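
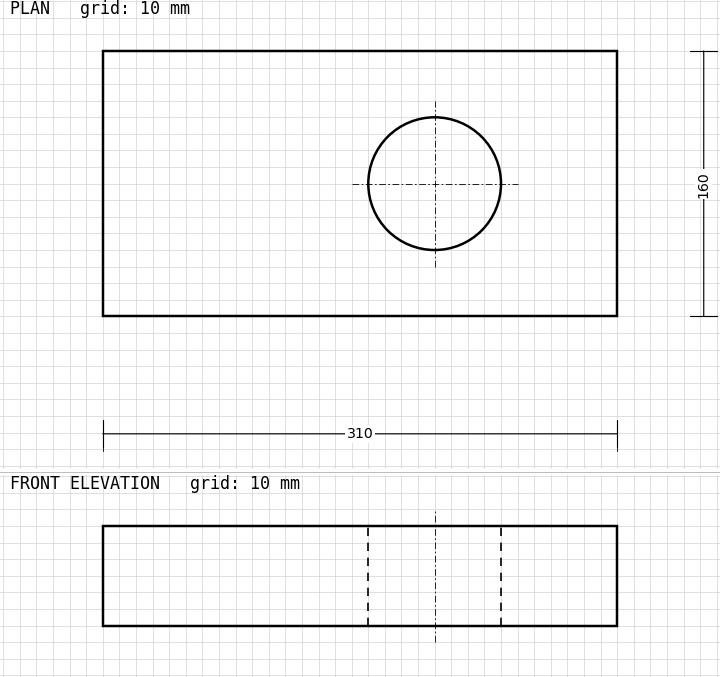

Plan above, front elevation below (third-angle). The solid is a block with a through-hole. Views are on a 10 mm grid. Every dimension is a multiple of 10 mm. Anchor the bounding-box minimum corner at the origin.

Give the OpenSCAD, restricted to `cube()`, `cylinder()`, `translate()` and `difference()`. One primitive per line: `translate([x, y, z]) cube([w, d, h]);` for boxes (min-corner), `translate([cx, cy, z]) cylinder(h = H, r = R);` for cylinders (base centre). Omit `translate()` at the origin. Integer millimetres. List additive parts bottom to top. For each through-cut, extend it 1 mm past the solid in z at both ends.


difference() {
  cube([310, 160, 60]);
  translate([200, 80, -1]) cylinder(h = 62, r = 40);
}


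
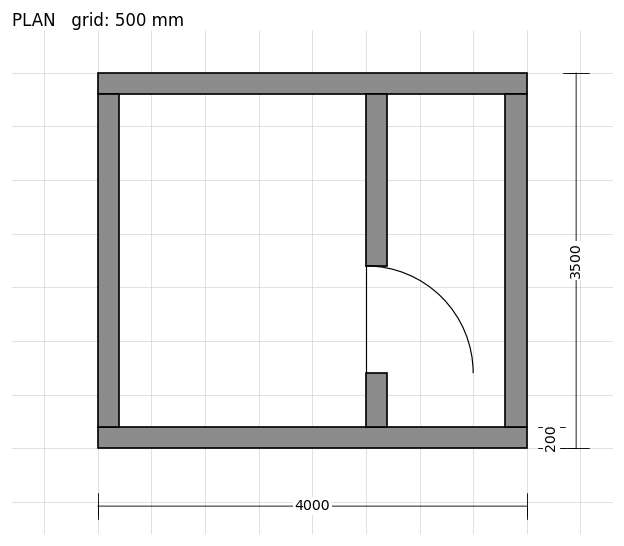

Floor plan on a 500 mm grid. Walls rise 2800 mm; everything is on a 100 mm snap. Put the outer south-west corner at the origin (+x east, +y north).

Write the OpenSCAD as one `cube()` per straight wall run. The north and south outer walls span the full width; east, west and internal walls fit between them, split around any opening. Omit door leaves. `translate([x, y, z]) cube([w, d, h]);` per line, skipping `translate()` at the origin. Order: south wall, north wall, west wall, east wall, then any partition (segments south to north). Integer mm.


cube([4000, 200, 2800]);
translate([0, 3300, 0]) cube([4000, 200, 2800]);
translate([0, 200, 0]) cube([200, 3100, 2800]);
translate([3800, 200, 0]) cube([200, 3100, 2800]);
translate([2500, 200, 0]) cube([200, 500, 2800]);
translate([2500, 1700, 0]) cube([200, 1600, 2800]);


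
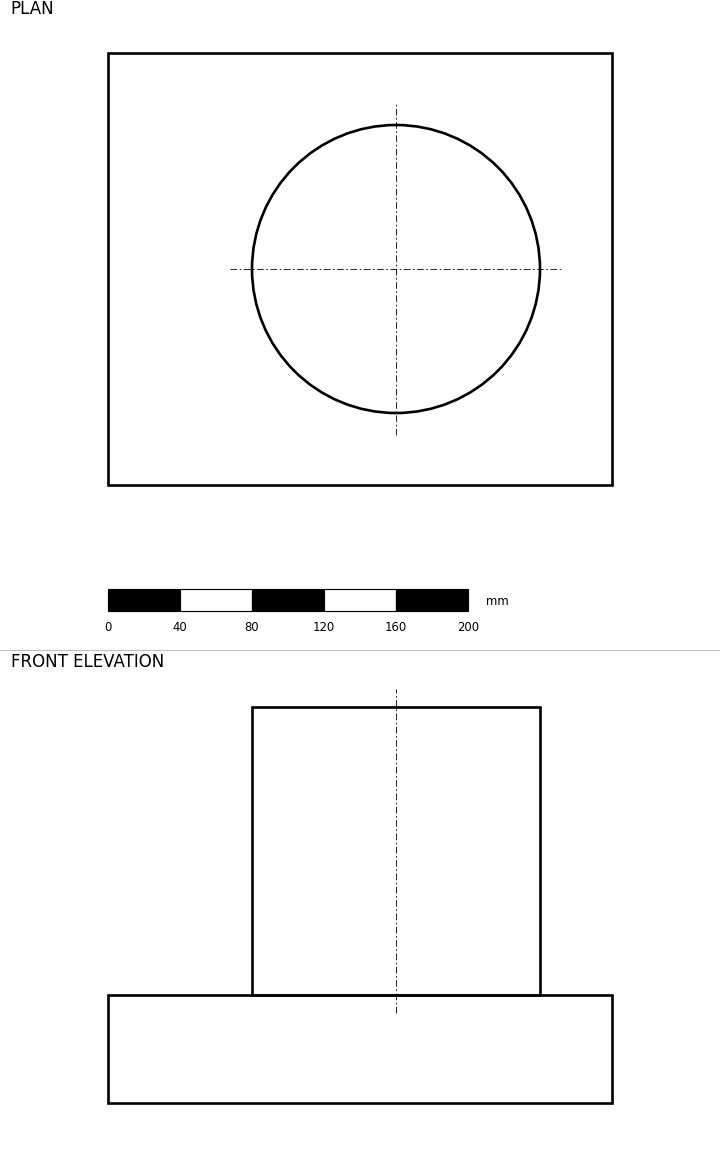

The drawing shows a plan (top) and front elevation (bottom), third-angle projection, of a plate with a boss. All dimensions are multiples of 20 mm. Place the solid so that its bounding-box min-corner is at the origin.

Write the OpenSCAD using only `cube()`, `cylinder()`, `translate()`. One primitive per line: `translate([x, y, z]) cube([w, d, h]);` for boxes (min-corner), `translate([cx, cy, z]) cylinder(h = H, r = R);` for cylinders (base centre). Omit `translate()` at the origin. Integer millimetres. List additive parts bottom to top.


cube([280, 240, 60]);
translate([160, 120, 60]) cylinder(h = 160, r = 80);


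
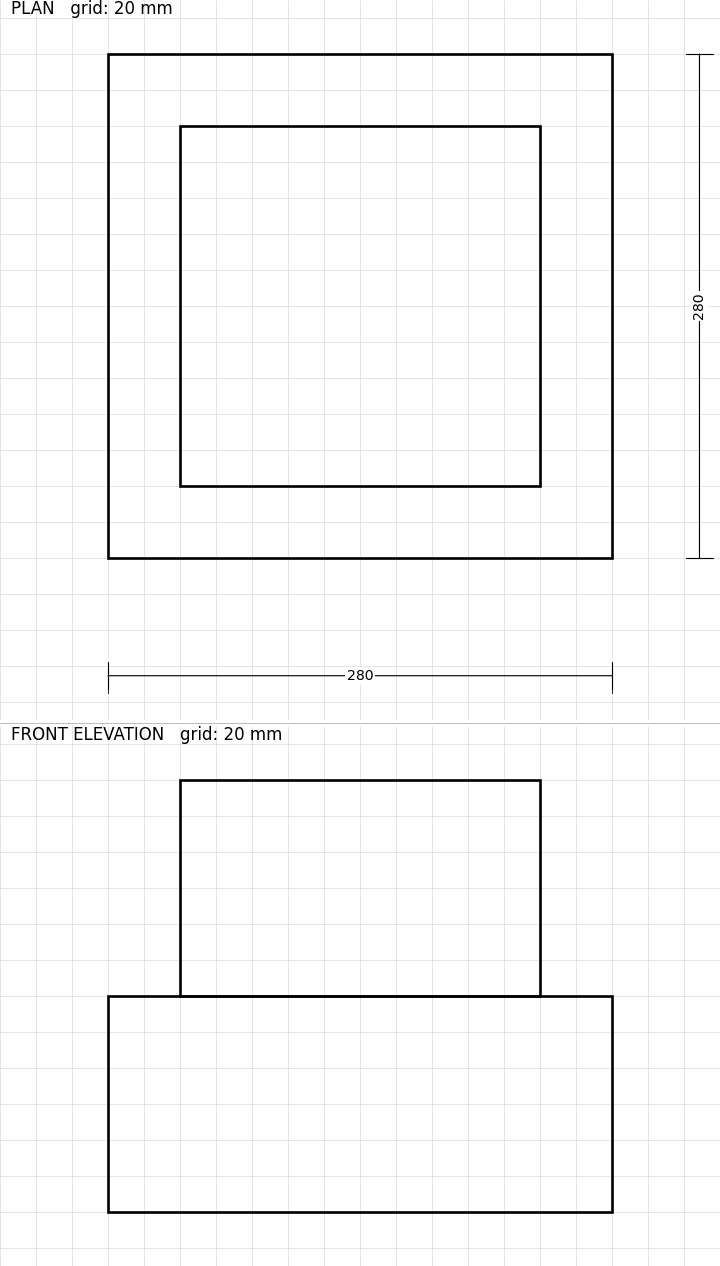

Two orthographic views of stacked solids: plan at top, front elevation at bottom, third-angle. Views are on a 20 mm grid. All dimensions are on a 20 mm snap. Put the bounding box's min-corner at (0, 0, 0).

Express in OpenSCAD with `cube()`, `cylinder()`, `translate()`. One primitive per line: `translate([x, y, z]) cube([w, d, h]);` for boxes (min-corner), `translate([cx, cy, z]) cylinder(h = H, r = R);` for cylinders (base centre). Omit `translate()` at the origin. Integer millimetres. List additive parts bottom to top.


cube([280, 280, 120]);
translate([40, 40, 120]) cube([200, 200, 120]);


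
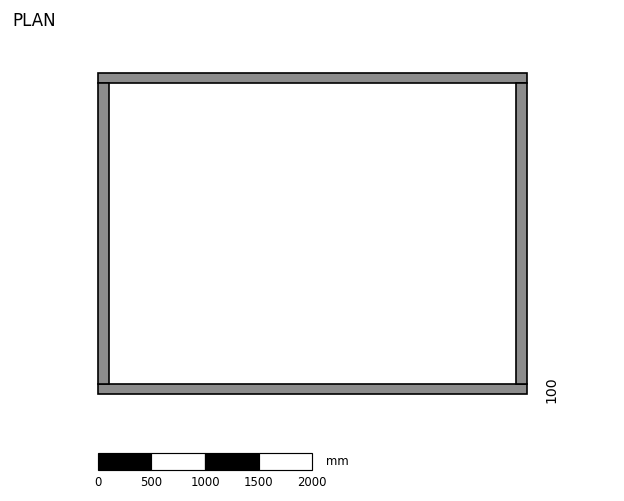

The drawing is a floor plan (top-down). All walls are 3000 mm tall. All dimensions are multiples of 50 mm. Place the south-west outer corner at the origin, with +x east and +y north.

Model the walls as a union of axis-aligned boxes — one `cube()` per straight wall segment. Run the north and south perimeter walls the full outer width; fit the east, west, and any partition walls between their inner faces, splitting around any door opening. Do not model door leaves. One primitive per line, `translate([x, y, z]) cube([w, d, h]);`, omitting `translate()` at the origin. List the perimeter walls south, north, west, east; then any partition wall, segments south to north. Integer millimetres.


cube([4000, 100, 3000]);
translate([0, 2900, 0]) cube([4000, 100, 3000]);
translate([0, 100, 0]) cube([100, 2800, 3000]);
translate([3900, 100, 0]) cube([100, 2800, 3000]);


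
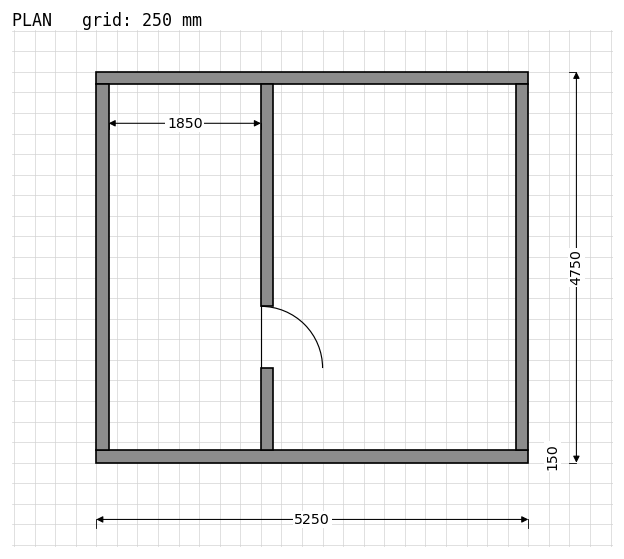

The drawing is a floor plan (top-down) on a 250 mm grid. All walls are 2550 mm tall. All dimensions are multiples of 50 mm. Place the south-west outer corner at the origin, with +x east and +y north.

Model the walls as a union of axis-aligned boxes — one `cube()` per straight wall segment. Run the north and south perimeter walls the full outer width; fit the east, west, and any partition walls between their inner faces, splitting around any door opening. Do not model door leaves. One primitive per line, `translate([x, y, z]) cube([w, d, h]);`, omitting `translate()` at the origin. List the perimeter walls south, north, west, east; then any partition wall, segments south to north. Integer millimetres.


cube([5250, 150, 2550]);
translate([0, 4600, 0]) cube([5250, 150, 2550]);
translate([0, 150, 0]) cube([150, 4450, 2550]);
translate([5100, 150, 0]) cube([150, 4450, 2550]);
translate([2000, 150, 0]) cube([150, 1000, 2550]);
translate([2000, 1900, 0]) cube([150, 2700, 2550]);


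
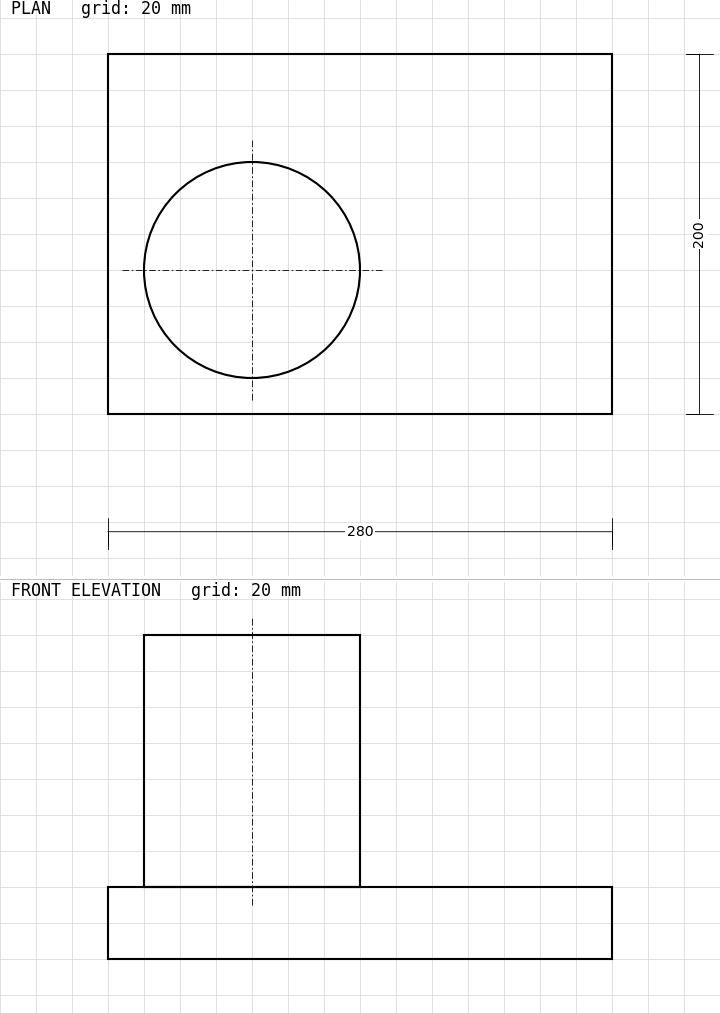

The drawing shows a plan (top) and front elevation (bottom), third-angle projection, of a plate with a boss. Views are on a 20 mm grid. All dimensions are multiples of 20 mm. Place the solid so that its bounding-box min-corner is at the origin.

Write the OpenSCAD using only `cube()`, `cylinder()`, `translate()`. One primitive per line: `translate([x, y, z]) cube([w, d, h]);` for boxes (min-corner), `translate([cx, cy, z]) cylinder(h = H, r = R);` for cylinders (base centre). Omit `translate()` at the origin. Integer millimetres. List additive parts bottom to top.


cube([280, 200, 40]);
translate([80, 80, 40]) cylinder(h = 140, r = 60);


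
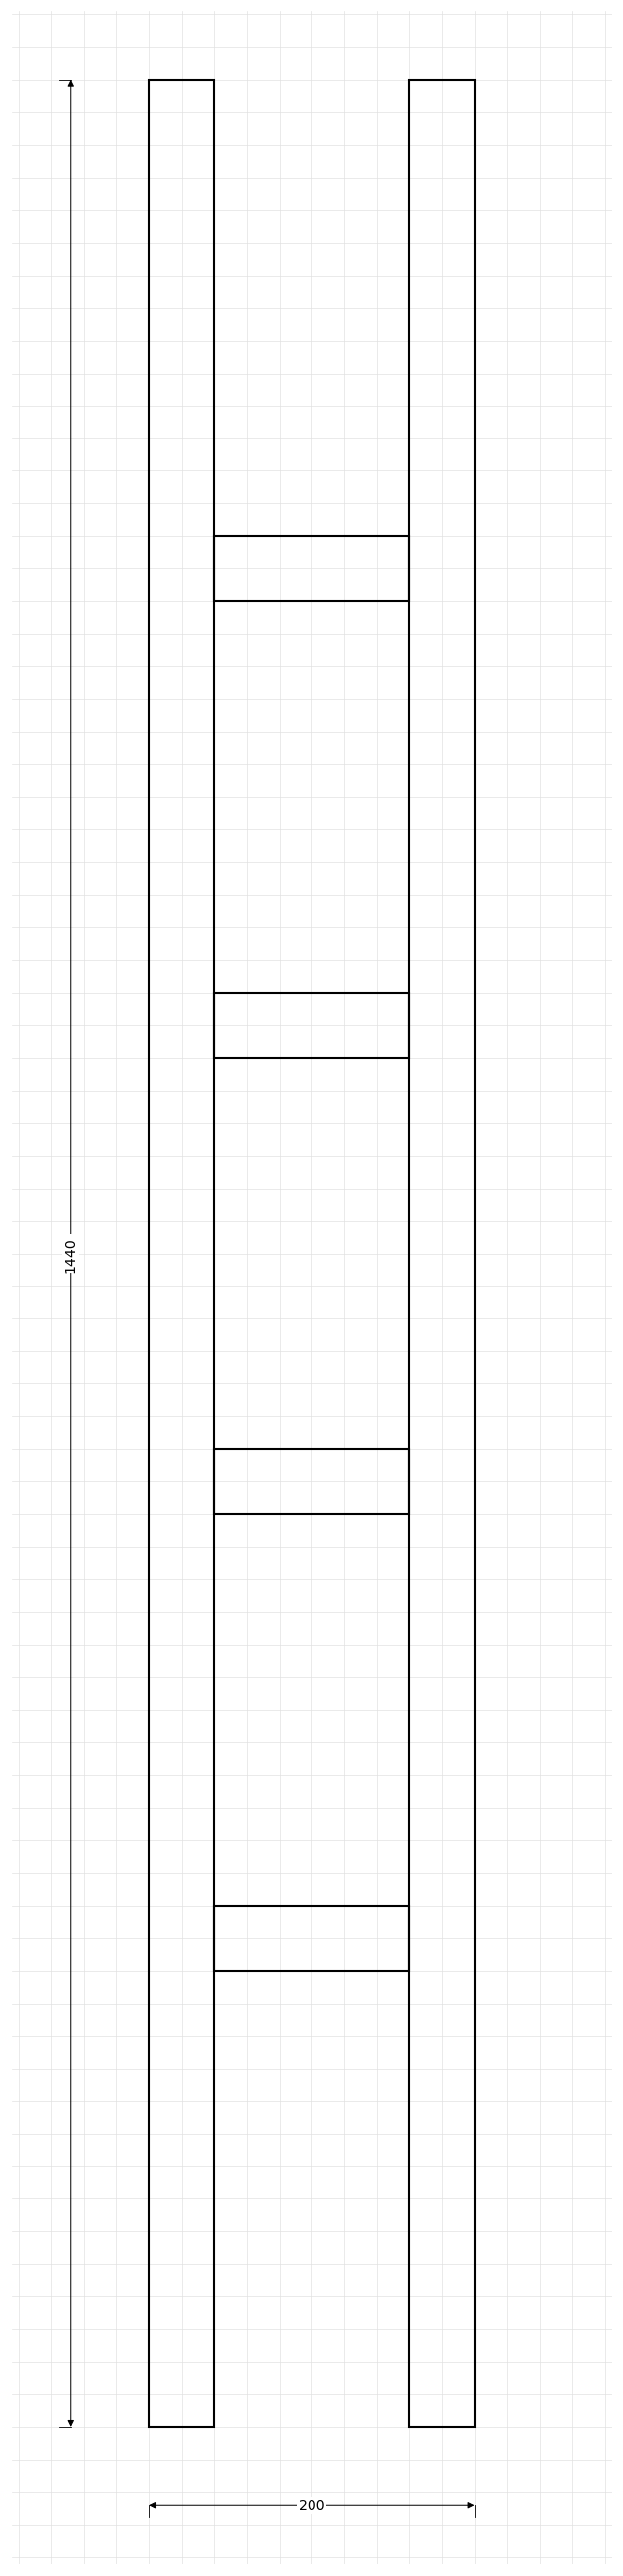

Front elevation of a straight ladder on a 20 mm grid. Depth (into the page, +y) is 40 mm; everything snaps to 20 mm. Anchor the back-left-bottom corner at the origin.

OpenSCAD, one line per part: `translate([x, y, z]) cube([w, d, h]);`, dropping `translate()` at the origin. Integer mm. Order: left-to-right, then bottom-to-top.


cube([40, 40, 1440]);
translate([40, 0, 280]) cube([120, 40, 40]);
translate([40, 0, 560]) cube([120, 40, 40]);
translate([40, 0, 840]) cube([120, 40, 40]);
translate([40, 0, 1120]) cube([120, 40, 40]);
translate([160, 0, 0]) cube([40, 40, 1440]);


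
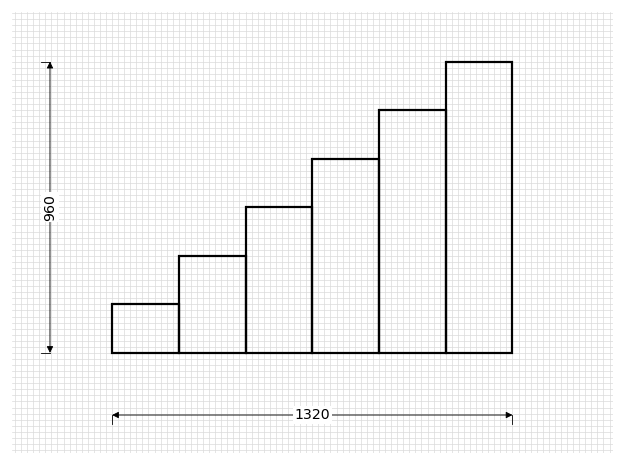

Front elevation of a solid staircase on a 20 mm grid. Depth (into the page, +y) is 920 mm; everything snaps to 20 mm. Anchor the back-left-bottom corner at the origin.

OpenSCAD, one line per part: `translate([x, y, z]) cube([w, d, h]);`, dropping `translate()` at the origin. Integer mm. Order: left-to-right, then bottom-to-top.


cube([220, 920, 160]);
translate([220, 0, 0]) cube([220, 920, 320]);
translate([440, 0, 0]) cube([220, 920, 480]);
translate([660, 0, 0]) cube([220, 920, 640]);
translate([880, 0, 0]) cube([220, 920, 800]);
translate([1100, 0, 0]) cube([220, 920, 960]);


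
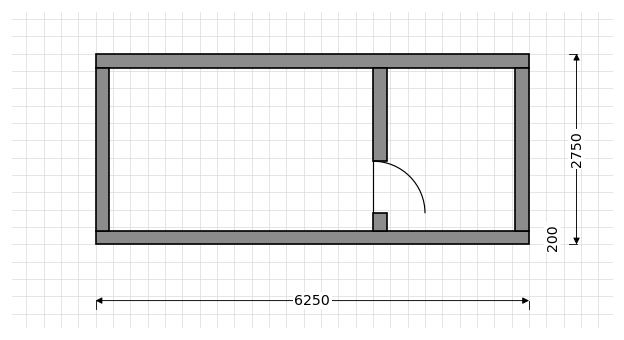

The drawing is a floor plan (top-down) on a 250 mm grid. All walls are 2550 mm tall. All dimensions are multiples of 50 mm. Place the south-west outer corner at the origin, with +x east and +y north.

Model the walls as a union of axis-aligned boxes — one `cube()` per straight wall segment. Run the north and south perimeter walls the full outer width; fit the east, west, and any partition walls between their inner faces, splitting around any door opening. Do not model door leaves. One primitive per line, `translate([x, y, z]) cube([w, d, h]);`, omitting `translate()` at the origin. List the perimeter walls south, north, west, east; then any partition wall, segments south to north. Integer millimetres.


cube([6250, 200, 2550]);
translate([0, 2550, 0]) cube([6250, 200, 2550]);
translate([0, 200, 0]) cube([200, 2350, 2550]);
translate([6050, 200, 0]) cube([200, 2350, 2550]);
translate([4000, 200, 0]) cube([200, 250, 2550]);
translate([4000, 1200, 0]) cube([200, 1350, 2550]);


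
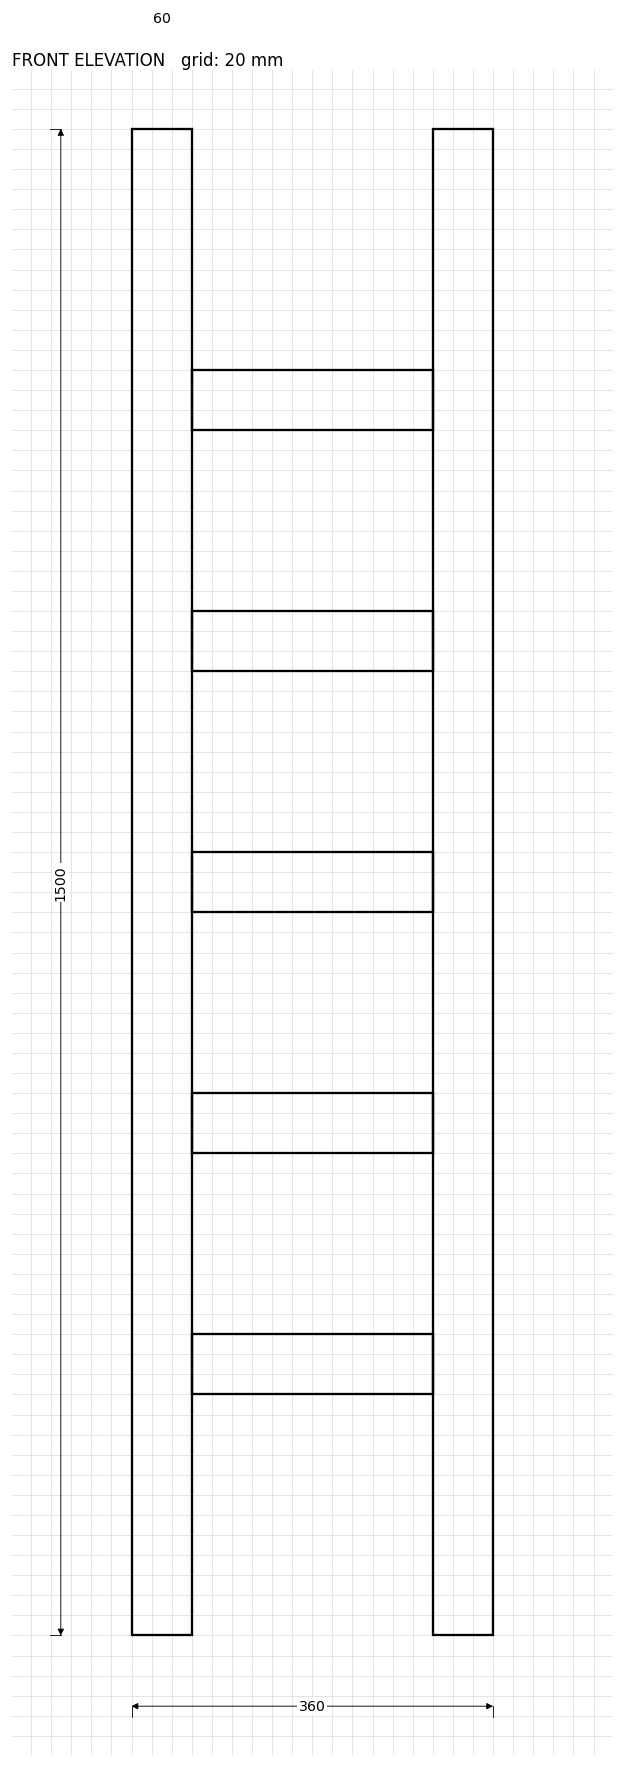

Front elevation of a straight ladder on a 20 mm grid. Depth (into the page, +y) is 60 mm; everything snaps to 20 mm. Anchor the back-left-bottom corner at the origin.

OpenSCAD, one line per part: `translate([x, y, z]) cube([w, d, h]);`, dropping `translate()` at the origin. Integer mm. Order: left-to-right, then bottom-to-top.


cube([60, 60, 1500]);
translate([60, 0, 240]) cube([240, 60, 60]);
translate([60, 0, 480]) cube([240, 60, 60]);
translate([60, 0, 720]) cube([240, 60, 60]);
translate([60, 0, 960]) cube([240, 60, 60]);
translate([60, 0, 1200]) cube([240, 60, 60]);
translate([300, 0, 0]) cube([60, 60, 1500]);


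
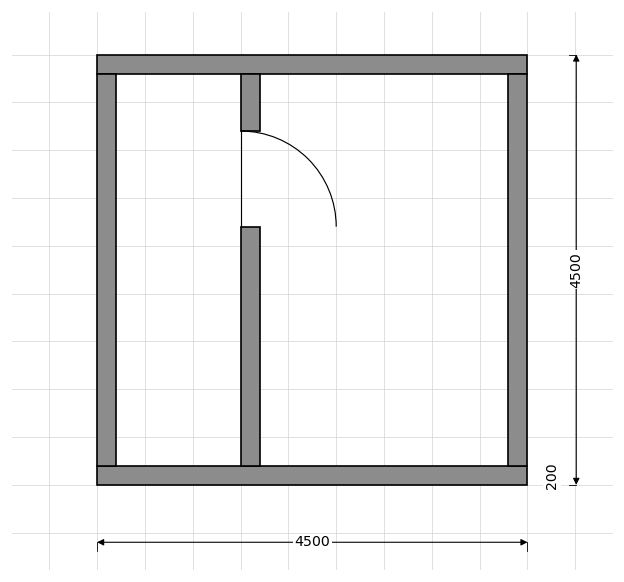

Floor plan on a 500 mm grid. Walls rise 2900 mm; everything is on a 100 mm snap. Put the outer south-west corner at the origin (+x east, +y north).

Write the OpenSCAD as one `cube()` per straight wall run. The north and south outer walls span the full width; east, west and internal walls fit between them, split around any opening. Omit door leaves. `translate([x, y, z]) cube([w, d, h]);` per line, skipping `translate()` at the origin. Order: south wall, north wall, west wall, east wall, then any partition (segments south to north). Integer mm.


cube([4500, 200, 2900]);
translate([0, 4300, 0]) cube([4500, 200, 2900]);
translate([0, 200, 0]) cube([200, 4100, 2900]);
translate([4300, 200, 0]) cube([200, 4100, 2900]);
translate([1500, 200, 0]) cube([200, 2500, 2900]);
translate([1500, 3700, 0]) cube([200, 600, 2900]);


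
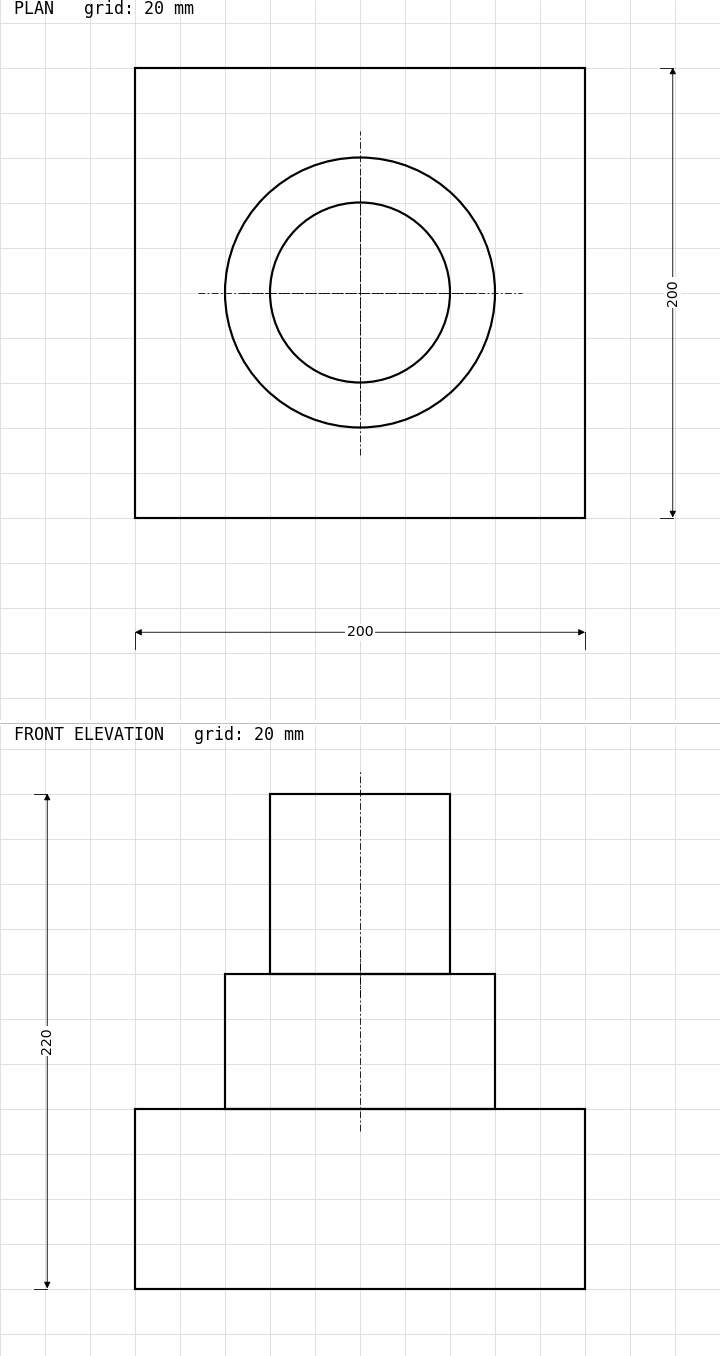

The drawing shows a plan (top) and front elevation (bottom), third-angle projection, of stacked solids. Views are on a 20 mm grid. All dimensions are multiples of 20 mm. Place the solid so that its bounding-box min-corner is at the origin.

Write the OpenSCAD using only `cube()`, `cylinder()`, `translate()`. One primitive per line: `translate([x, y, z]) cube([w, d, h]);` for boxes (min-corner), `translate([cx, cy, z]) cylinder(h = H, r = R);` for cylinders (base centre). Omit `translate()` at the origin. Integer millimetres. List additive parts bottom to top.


cube([200, 200, 80]);
translate([100, 100, 80]) cylinder(h = 60, r = 60);
translate([100, 100, 140]) cylinder(h = 80, r = 40);


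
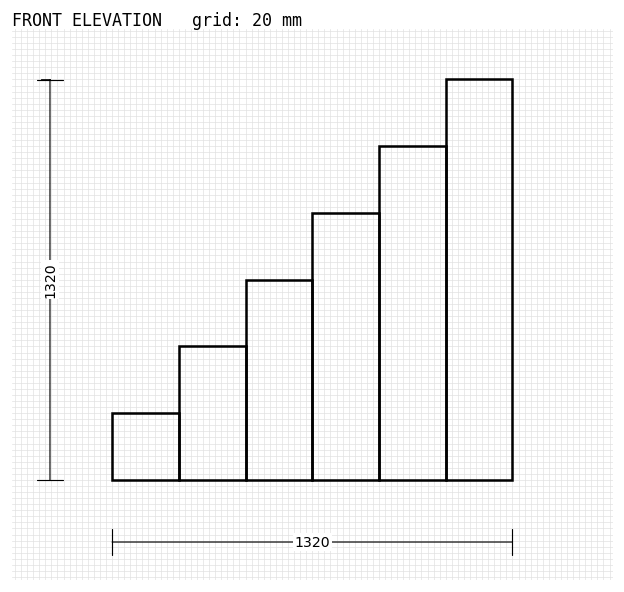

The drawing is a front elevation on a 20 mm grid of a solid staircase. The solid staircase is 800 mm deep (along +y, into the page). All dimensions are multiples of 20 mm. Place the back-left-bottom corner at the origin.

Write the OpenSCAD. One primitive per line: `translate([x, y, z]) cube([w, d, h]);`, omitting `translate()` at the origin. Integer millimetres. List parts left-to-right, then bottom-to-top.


cube([220, 800, 220]);
translate([220, 0, 0]) cube([220, 800, 440]);
translate([440, 0, 0]) cube([220, 800, 660]);
translate([660, 0, 0]) cube([220, 800, 880]);
translate([880, 0, 0]) cube([220, 800, 1100]);
translate([1100, 0, 0]) cube([220, 800, 1320]);


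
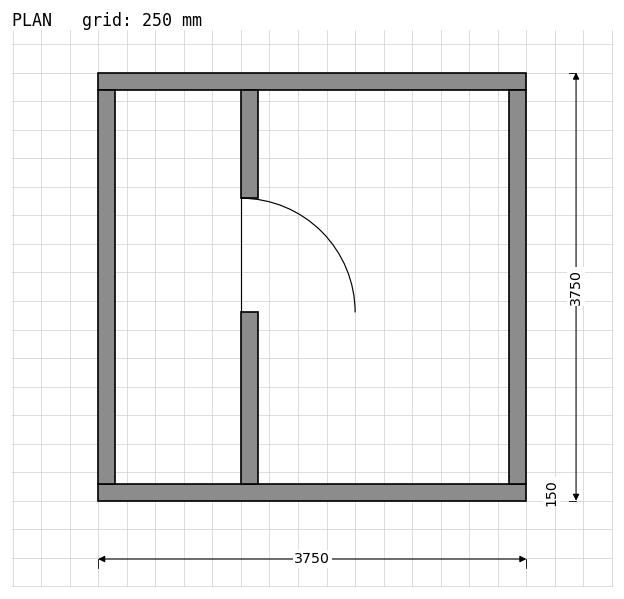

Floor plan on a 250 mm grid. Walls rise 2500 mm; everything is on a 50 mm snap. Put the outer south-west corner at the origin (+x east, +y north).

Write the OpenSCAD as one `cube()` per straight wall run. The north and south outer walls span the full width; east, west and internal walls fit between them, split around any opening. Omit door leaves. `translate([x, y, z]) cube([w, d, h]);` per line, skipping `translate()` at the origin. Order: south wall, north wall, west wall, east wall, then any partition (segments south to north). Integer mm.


cube([3750, 150, 2500]);
translate([0, 3600, 0]) cube([3750, 150, 2500]);
translate([0, 150, 0]) cube([150, 3450, 2500]);
translate([3600, 150, 0]) cube([150, 3450, 2500]);
translate([1250, 150, 0]) cube([150, 1500, 2500]);
translate([1250, 2650, 0]) cube([150, 950, 2500]);


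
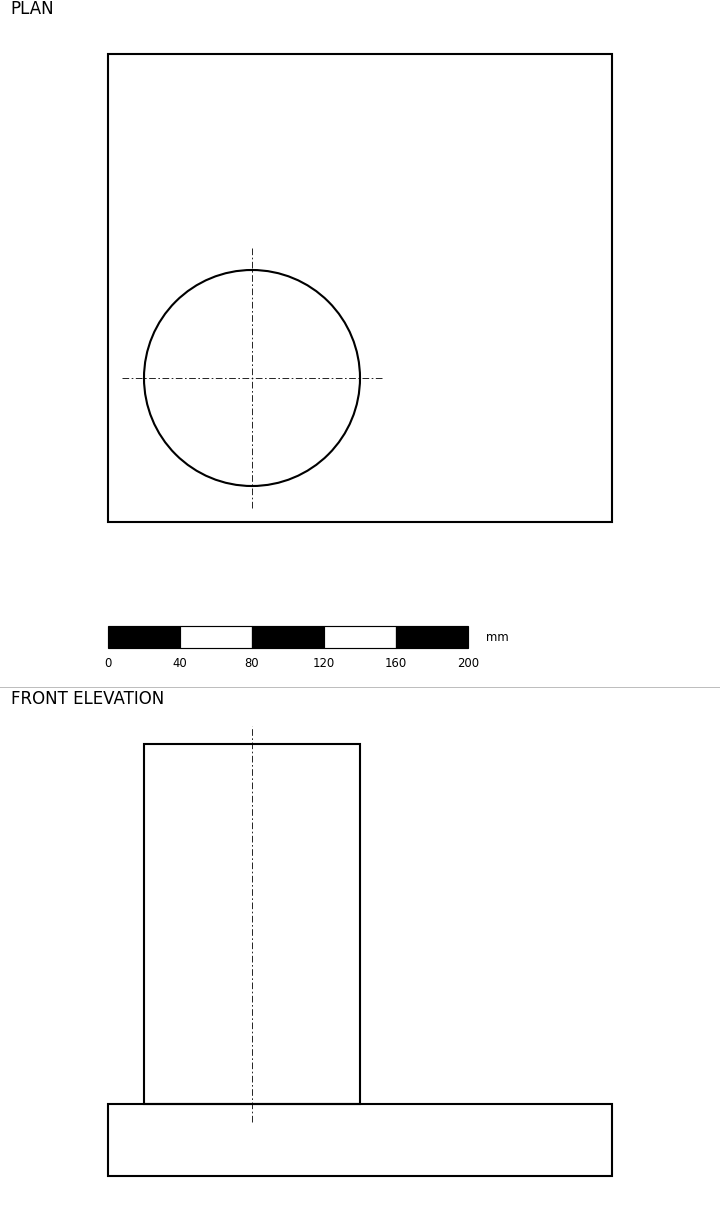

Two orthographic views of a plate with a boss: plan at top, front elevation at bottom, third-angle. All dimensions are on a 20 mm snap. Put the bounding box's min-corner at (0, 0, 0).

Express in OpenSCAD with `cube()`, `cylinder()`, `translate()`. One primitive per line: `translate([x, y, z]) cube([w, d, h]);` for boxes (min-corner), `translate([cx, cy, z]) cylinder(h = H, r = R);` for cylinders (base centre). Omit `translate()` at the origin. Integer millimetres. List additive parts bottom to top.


cube([280, 260, 40]);
translate([80, 80, 40]) cylinder(h = 200, r = 60);


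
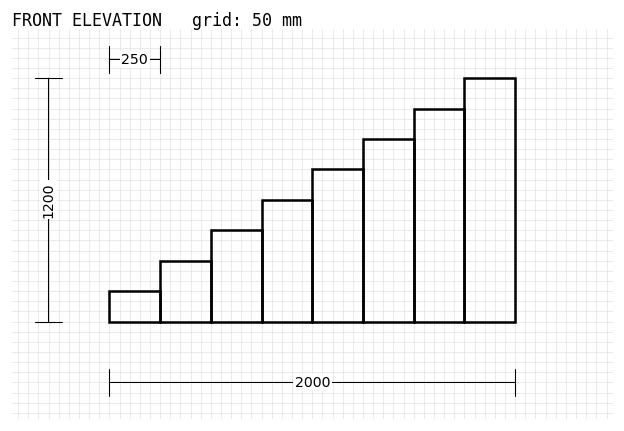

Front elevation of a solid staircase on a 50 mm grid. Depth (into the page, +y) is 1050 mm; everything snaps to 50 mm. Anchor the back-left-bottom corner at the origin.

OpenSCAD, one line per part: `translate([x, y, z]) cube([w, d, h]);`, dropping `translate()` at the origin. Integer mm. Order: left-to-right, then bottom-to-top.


cube([250, 1050, 150]);
translate([250, 0, 0]) cube([250, 1050, 300]);
translate([500, 0, 0]) cube([250, 1050, 450]);
translate([750, 0, 0]) cube([250, 1050, 600]);
translate([1000, 0, 0]) cube([250, 1050, 750]);
translate([1250, 0, 0]) cube([250, 1050, 900]);
translate([1500, 0, 0]) cube([250, 1050, 1050]);
translate([1750, 0, 0]) cube([250, 1050, 1200]);


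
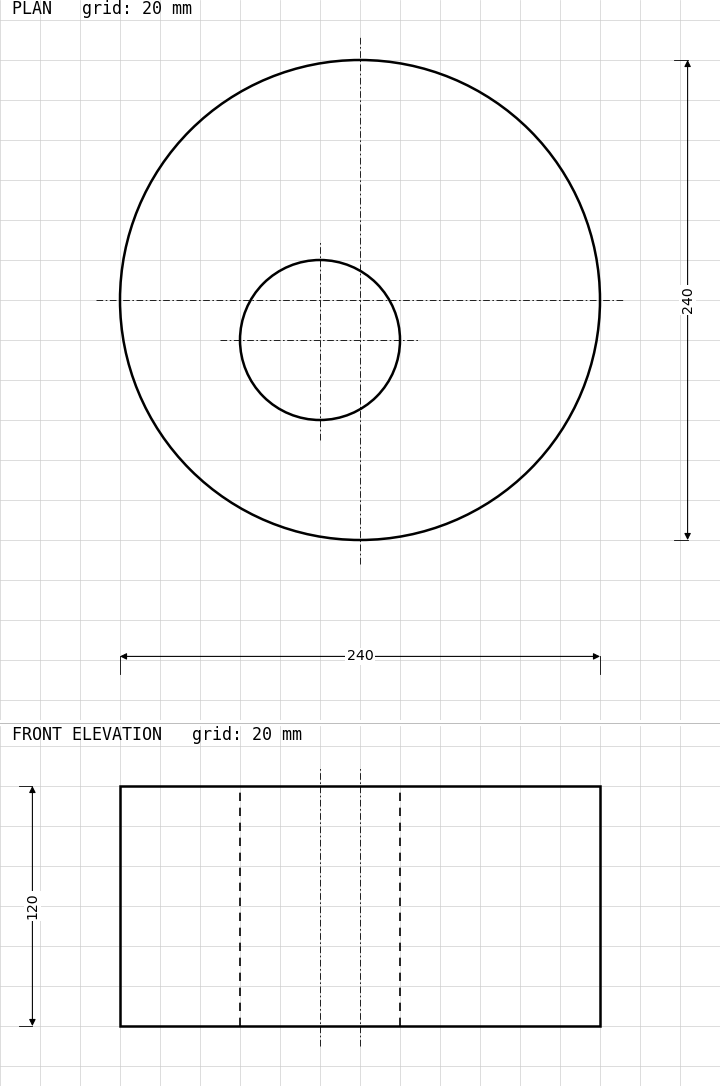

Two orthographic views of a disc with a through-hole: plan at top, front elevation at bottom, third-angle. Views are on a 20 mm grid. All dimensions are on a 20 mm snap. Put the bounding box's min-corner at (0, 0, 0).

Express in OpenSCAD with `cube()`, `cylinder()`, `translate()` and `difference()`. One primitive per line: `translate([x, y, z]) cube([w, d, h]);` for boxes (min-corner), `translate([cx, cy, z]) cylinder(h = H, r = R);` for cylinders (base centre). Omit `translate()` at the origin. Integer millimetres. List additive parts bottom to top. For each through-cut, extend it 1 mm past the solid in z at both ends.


difference() {
  translate([120, 120, 0]) cylinder(h = 120, r = 120);
  translate([100, 100, -1]) cylinder(h = 122, r = 40);
}


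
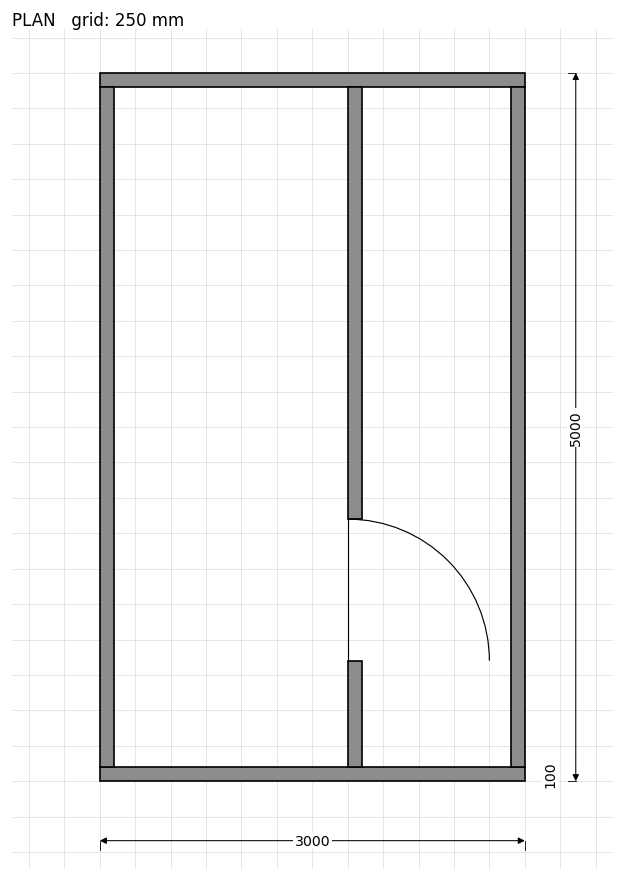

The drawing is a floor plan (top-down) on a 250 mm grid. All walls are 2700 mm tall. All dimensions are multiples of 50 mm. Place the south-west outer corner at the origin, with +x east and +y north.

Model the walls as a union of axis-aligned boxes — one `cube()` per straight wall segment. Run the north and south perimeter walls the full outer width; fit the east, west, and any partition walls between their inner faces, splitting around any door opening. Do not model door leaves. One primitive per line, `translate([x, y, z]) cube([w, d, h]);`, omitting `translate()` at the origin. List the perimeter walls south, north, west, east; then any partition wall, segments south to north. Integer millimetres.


cube([3000, 100, 2700]);
translate([0, 4900, 0]) cube([3000, 100, 2700]);
translate([0, 100, 0]) cube([100, 4800, 2700]);
translate([2900, 100, 0]) cube([100, 4800, 2700]);
translate([1750, 100, 0]) cube([100, 750, 2700]);
translate([1750, 1850, 0]) cube([100, 3050, 2700]);


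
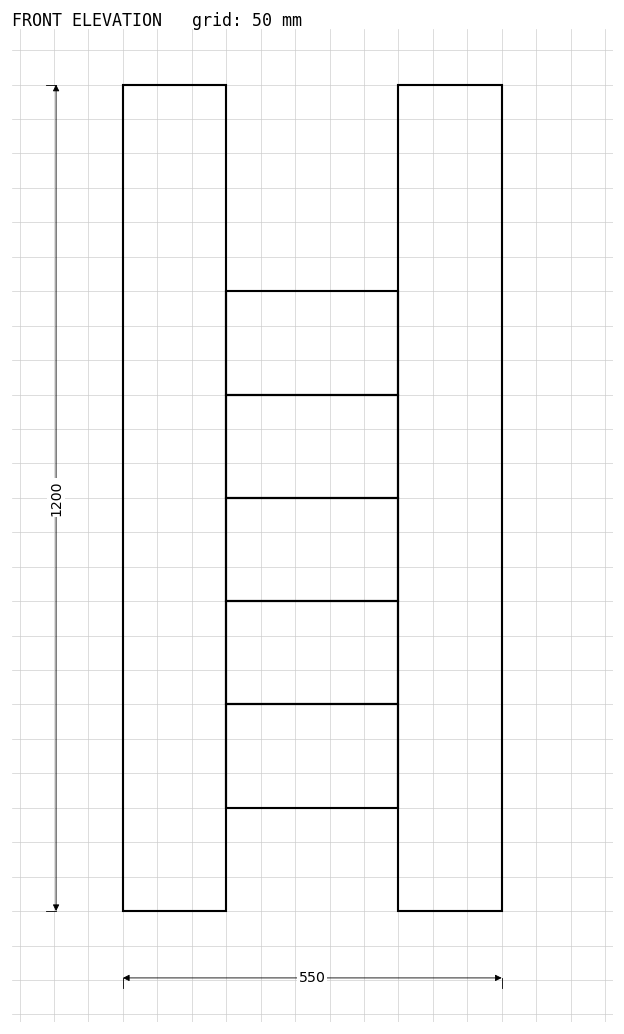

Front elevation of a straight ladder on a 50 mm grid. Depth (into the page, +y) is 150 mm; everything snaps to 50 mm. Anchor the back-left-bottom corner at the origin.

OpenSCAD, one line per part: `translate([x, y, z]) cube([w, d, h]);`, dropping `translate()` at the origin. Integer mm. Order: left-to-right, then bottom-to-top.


cube([150, 150, 1200]);
translate([150, 0, 150]) cube([250, 150, 150]);
translate([150, 0, 300]) cube([250, 150, 150]);
translate([150, 0, 450]) cube([250, 150, 150]);
translate([150, 0, 600]) cube([250, 150, 150]);
translate([150, 0, 750]) cube([250, 150, 150]);
translate([400, 0, 0]) cube([150, 150, 1200]);


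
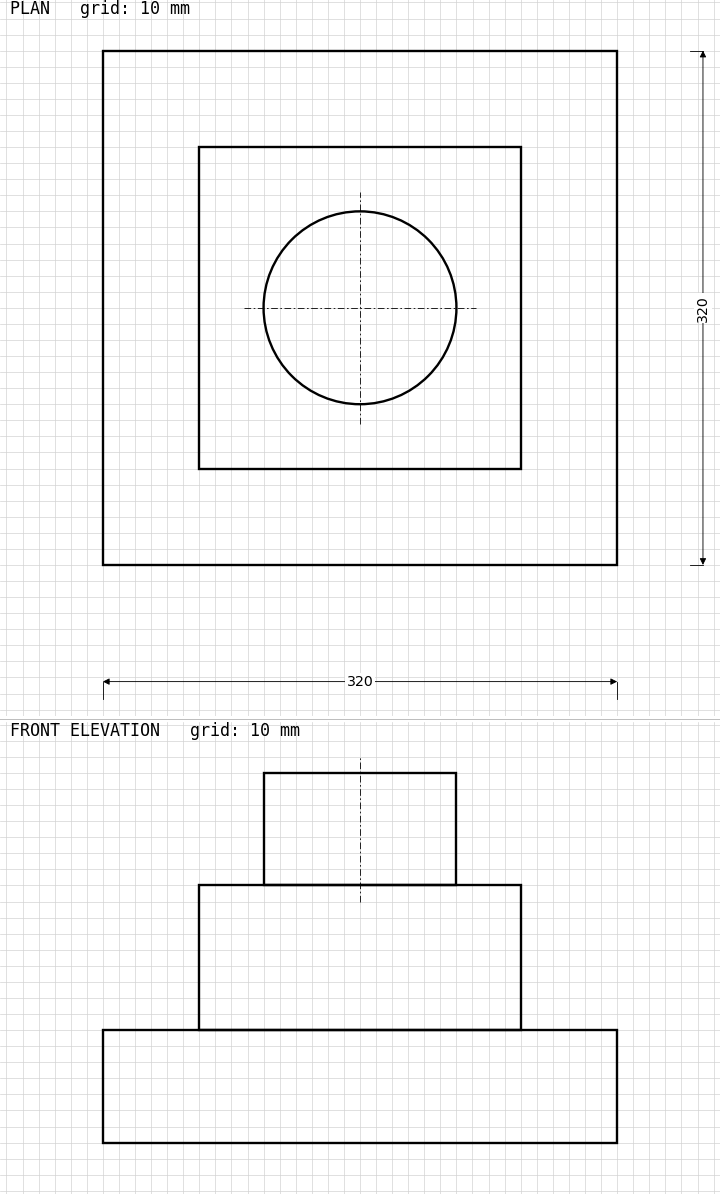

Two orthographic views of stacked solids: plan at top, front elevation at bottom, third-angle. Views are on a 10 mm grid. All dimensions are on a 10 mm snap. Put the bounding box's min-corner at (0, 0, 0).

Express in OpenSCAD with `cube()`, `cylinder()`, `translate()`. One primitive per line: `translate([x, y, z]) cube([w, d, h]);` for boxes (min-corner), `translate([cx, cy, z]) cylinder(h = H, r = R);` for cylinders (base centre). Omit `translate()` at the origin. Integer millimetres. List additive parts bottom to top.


cube([320, 320, 70]);
translate([60, 60, 70]) cube([200, 200, 90]);
translate([160, 160, 160]) cylinder(h = 70, r = 60);


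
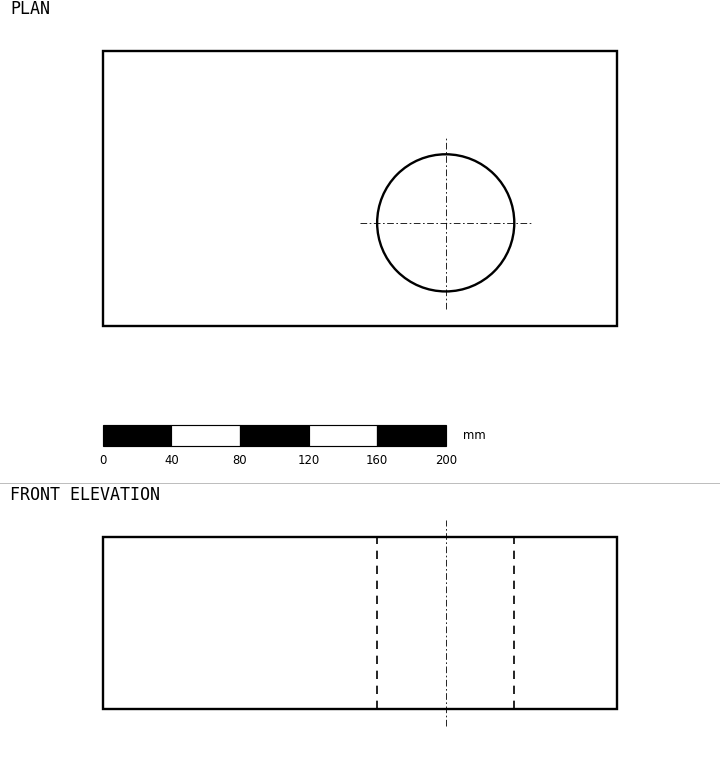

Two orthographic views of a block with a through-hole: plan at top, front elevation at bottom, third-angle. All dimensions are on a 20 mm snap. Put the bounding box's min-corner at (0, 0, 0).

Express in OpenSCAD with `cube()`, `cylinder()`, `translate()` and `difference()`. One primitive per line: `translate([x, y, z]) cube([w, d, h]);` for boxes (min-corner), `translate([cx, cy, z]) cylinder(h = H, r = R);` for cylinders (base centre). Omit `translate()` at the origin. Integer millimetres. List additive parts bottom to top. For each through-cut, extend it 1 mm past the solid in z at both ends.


difference() {
  cube([300, 160, 100]);
  translate([200, 60, -1]) cylinder(h = 102, r = 40);
}


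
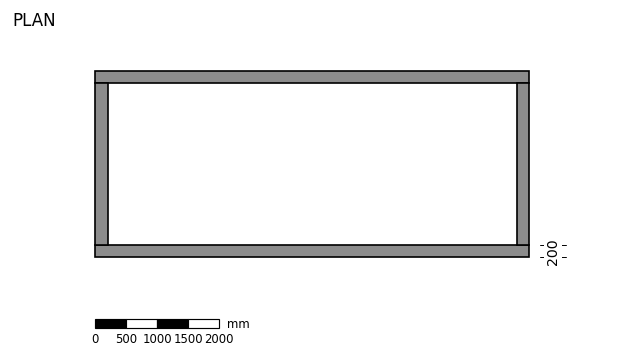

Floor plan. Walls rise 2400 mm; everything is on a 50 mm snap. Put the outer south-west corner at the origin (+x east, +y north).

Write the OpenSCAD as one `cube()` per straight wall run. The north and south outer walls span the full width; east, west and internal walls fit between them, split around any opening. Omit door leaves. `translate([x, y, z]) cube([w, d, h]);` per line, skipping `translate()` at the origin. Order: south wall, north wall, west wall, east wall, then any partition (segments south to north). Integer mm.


cube([7000, 200, 2400]);
translate([0, 2800, 0]) cube([7000, 200, 2400]);
translate([0, 200, 0]) cube([200, 2600, 2400]);
translate([6800, 200, 0]) cube([200, 2600, 2400]);


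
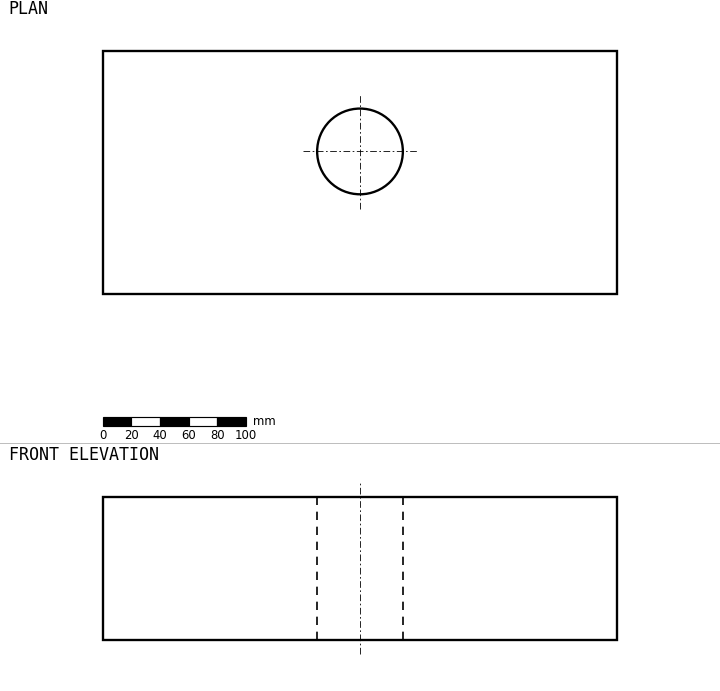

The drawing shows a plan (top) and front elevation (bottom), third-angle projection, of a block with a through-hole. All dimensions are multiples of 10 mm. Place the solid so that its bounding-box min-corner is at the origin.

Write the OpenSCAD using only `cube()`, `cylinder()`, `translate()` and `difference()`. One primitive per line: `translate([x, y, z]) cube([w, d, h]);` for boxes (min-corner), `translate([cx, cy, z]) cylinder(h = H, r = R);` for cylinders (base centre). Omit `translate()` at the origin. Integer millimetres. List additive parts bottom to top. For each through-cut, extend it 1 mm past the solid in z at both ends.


difference() {
  cube([360, 170, 100]);
  translate([180, 100, -1]) cylinder(h = 102, r = 30);
}


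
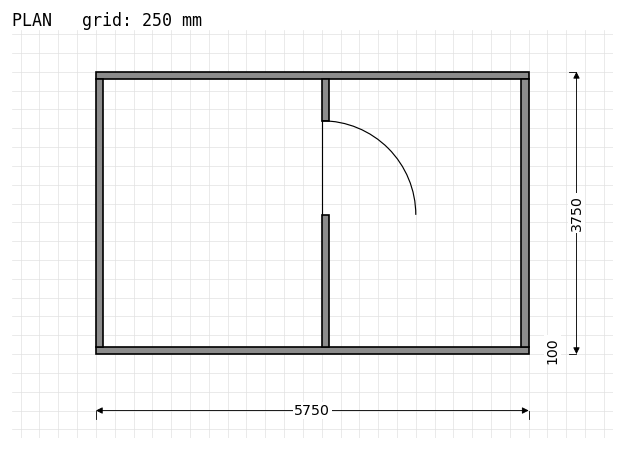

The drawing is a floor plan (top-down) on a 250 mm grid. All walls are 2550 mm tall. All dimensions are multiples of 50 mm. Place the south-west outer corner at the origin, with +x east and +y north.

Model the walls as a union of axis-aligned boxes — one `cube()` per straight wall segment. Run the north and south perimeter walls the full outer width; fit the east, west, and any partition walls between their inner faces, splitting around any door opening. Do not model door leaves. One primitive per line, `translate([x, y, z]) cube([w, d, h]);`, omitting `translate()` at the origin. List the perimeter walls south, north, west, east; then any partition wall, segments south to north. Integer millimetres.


cube([5750, 100, 2550]);
translate([0, 3650, 0]) cube([5750, 100, 2550]);
translate([0, 100, 0]) cube([100, 3550, 2550]);
translate([5650, 100, 0]) cube([100, 3550, 2550]);
translate([3000, 100, 0]) cube([100, 1750, 2550]);
translate([3000, 3100, 0]) cube([100, 550, 2550]);


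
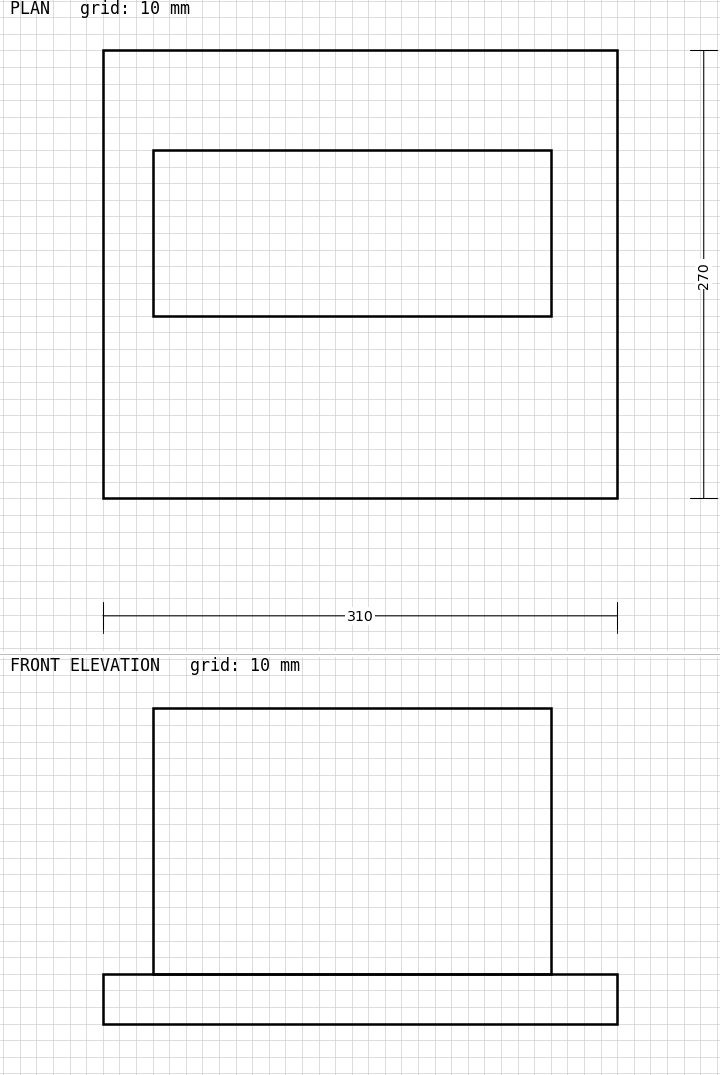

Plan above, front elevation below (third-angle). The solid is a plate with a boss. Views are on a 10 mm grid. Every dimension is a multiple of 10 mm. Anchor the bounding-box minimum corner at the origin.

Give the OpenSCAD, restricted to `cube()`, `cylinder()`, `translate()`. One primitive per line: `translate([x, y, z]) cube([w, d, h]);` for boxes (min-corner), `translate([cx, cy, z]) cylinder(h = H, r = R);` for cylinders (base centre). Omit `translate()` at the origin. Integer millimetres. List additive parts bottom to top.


cube([310, 270, 30]);
translate([30, 110, 30]) cube([240, 100, 160]);


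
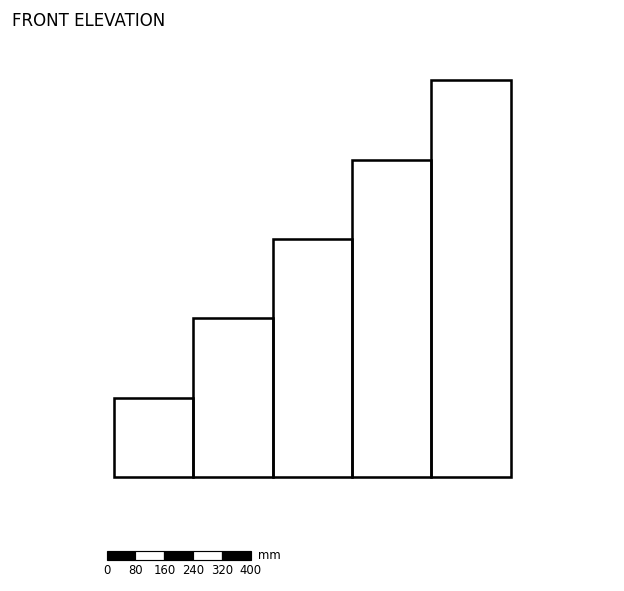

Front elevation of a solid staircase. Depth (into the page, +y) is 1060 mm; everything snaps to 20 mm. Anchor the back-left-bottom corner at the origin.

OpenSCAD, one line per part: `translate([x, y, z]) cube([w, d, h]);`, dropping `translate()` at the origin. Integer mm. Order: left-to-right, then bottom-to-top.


cube([220, 1060, 220]);
translate([220, 0, 0]) cube([220, 1060, 440]);
translate([440, 0, 0]) cube([220, 1060, 660]);
translate([660, 0, 0]) cube([220, 1060, 880]);
translate([880, 0, 0]) cube([220, 1060, 1100]);


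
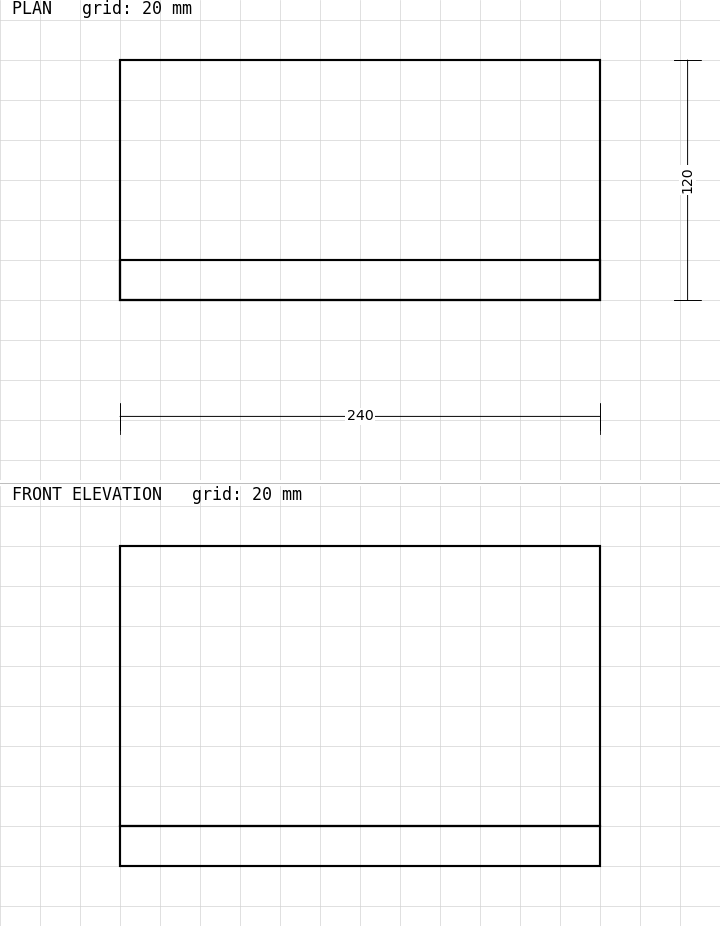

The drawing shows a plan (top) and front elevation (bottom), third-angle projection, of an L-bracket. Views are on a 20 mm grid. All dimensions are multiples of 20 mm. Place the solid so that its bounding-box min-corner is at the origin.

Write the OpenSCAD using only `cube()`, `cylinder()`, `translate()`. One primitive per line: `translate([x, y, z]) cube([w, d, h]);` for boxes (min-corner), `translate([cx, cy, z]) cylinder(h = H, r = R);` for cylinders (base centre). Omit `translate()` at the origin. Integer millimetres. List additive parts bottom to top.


cube([240, 120, 20]);
translate([0, 0, 20]) cube([240, 20, 140]);


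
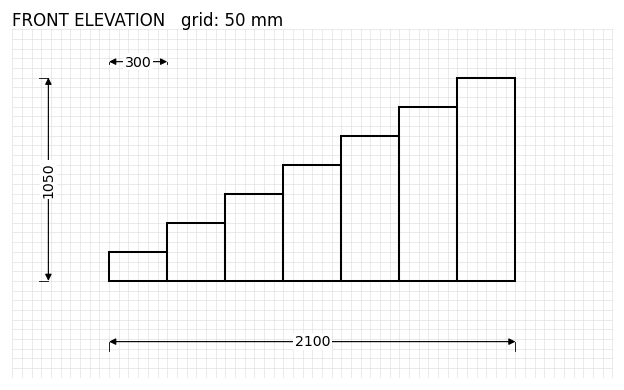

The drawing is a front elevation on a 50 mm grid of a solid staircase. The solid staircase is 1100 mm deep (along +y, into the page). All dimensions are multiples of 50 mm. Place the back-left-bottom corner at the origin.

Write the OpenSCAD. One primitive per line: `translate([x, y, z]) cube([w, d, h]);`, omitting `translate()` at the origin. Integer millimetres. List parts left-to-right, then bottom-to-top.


cube([300, 1100, 150]);
translate([300, 0, 0]) cube([300, 1100, 300]);
translate([600, 0, 0]) cube([300, 1100, 450]);
translate([900, 0, 0]) cube([300, 1100, 600]);
translate([1200, 0, 0]) cube([300, 1100, 750]);
translate([1500, 0, 0]) cube([300, 1100, 900]);
translate([1800, 0, 0]) cube([300, 1100, 1050]);


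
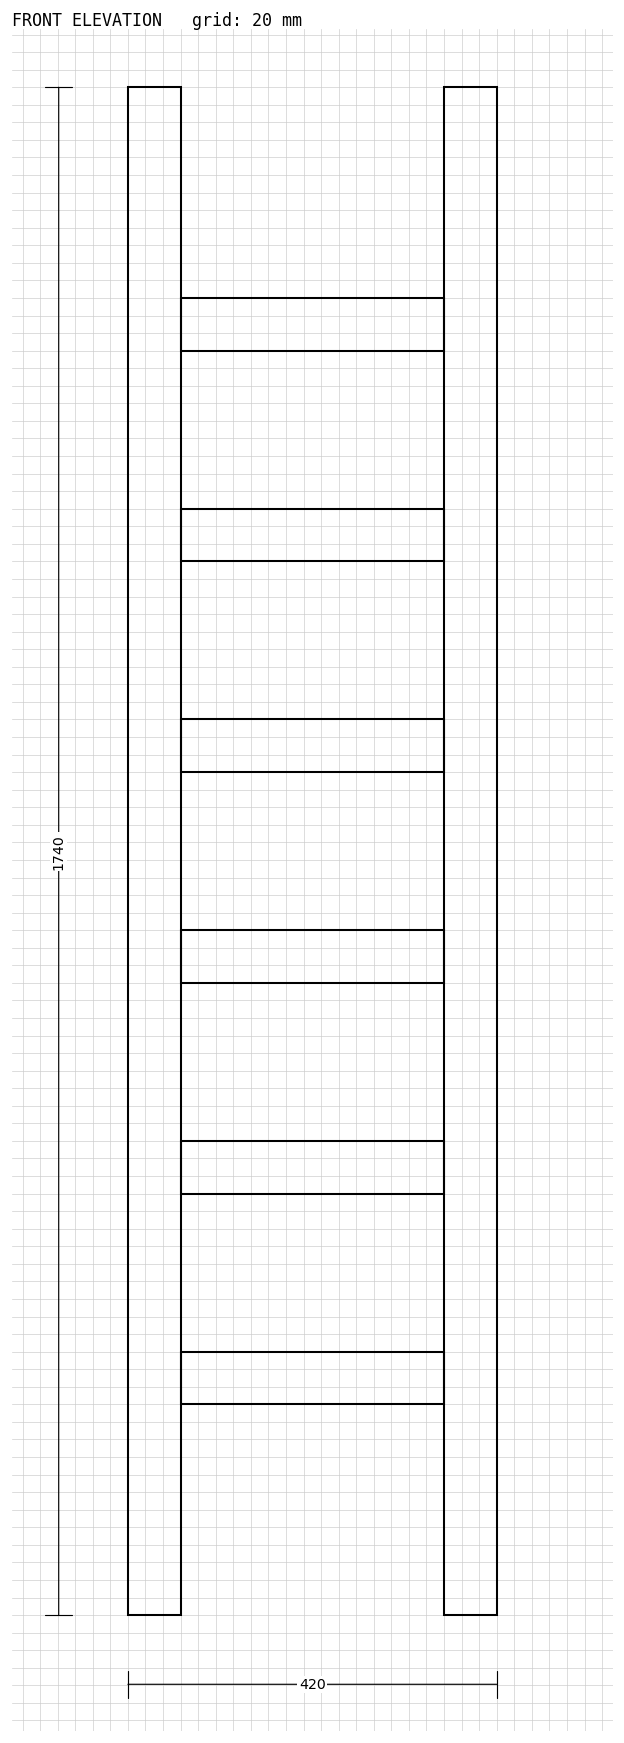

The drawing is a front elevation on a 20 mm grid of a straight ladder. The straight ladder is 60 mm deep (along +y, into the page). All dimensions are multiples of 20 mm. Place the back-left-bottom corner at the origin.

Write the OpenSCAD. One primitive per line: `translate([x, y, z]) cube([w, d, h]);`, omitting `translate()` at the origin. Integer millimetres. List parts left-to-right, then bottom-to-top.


cube([60, 60, 1740]);
translate([60, 0, 240]) cube([300, 60, 60]);
translate([60, 0, 480]) cube([300, 60, 60]);
translate([60, 0, 720]) cube([300, 60, 60]);
translate([60, 0, 960]) cube([300, 60, 60]);
translate([60, 0, 1200]) cube([300, 60, 60]);
translate([60, 0, 1440]) cube([300, 60, 60]);
translate([360, 0, 0]) cube([60, 60, 1740]);


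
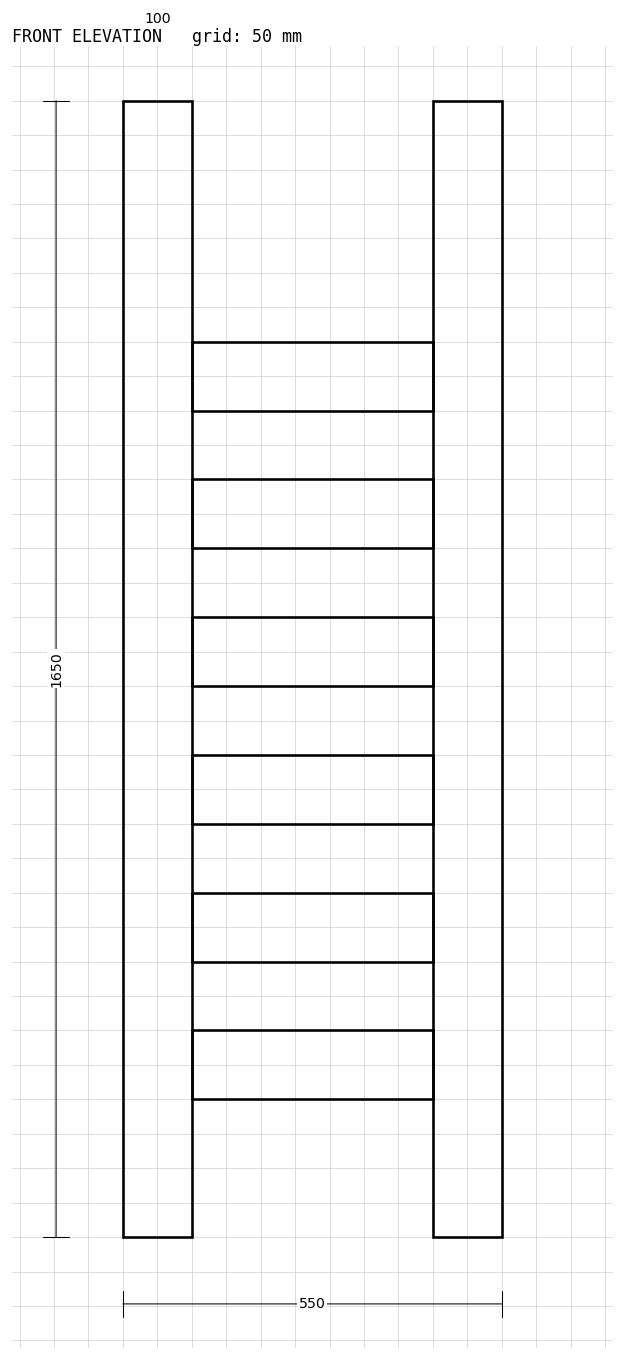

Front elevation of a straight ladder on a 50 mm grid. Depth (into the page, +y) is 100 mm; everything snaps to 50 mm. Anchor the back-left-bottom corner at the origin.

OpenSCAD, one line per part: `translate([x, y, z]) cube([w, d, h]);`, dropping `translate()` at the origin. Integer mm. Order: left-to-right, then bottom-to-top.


cube([100, 100, 1650]);
translate([100, 0, 200]) cube([350, 100, 100]);
translate([100, 0, 400]) cube([350, 100, 100]);
translate([100, 0, 600]) cube([350, 100, 100]);
translate([100, 0, 800]) cube([350, 100, 100]);
translate([100, 0, 1000]) cube([350, 100, 100]);
translate([100, 0, 1200]) cube([350, 100, 100]);
translate([450, 0, 0]) cube([100, 100, 1650]);


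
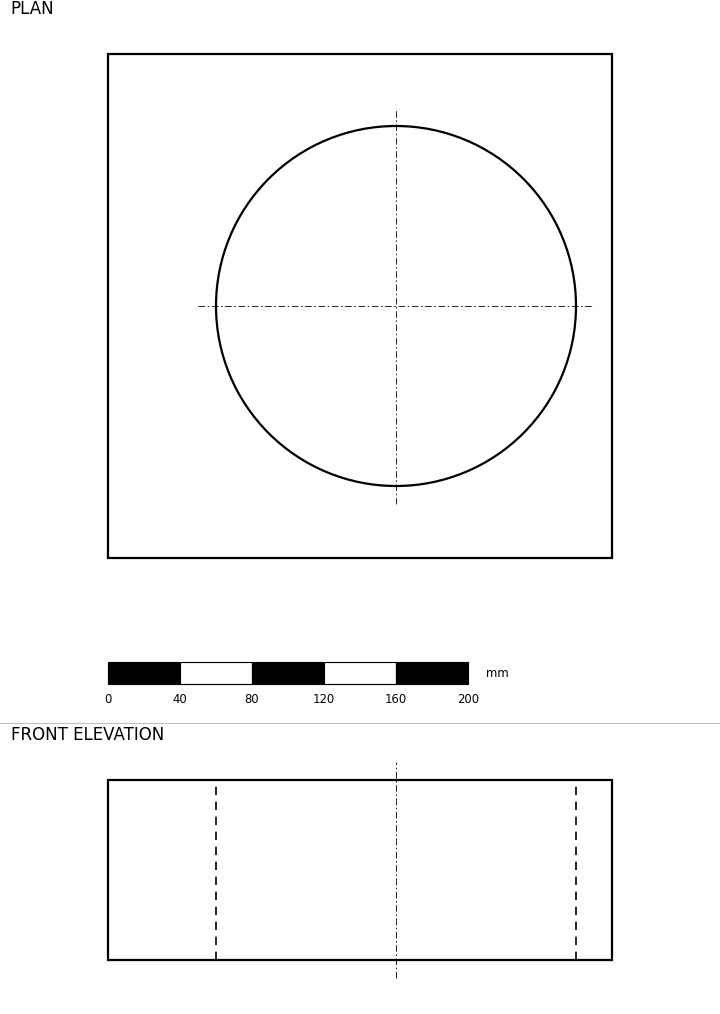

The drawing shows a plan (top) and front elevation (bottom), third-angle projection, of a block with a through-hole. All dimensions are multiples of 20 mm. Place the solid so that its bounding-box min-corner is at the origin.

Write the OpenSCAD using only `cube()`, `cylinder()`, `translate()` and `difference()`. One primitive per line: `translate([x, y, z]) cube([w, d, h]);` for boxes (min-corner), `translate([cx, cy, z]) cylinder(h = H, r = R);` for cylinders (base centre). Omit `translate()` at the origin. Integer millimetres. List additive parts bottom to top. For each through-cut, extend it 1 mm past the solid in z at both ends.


difference() {
  cube([280, 280, 100]);
  translate([160, 140, -1]) cylinder(h = 102, r = 100);
}


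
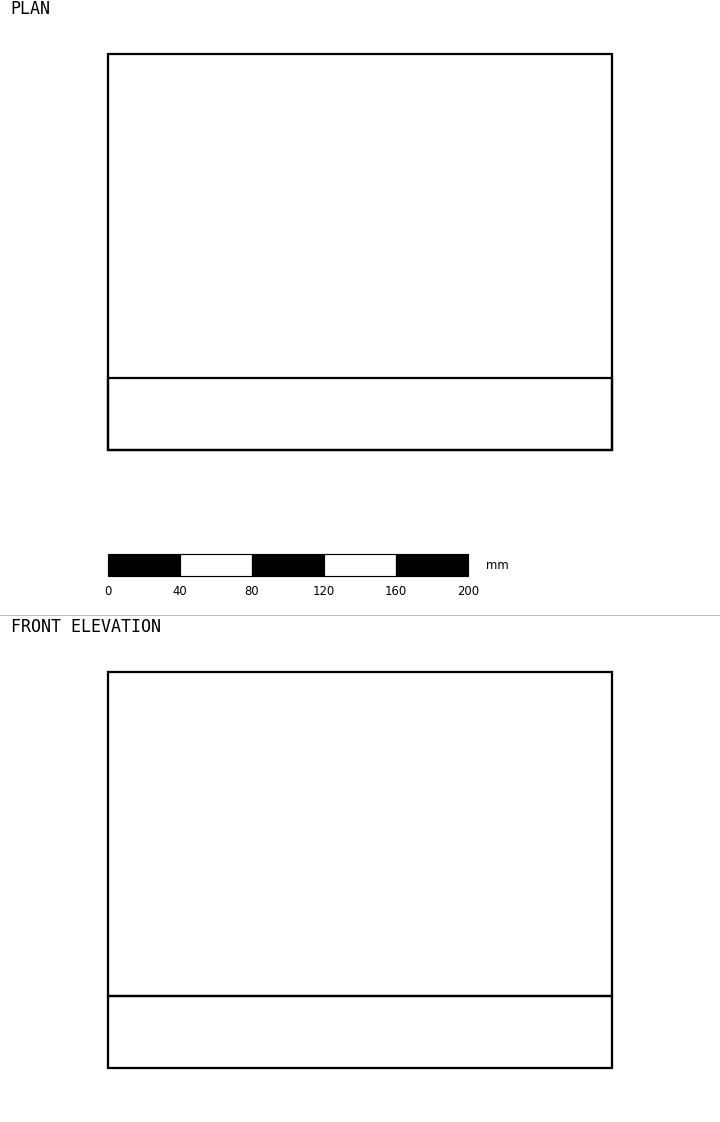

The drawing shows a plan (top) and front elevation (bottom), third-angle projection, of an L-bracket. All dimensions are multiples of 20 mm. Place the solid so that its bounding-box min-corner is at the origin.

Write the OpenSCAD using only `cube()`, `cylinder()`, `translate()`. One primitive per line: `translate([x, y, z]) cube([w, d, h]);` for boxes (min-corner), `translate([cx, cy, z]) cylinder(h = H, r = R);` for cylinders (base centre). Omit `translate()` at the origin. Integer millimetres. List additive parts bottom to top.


cube([280, 220, 40]);
translate([0, 0, 40]) cube([280, 40, 180]);


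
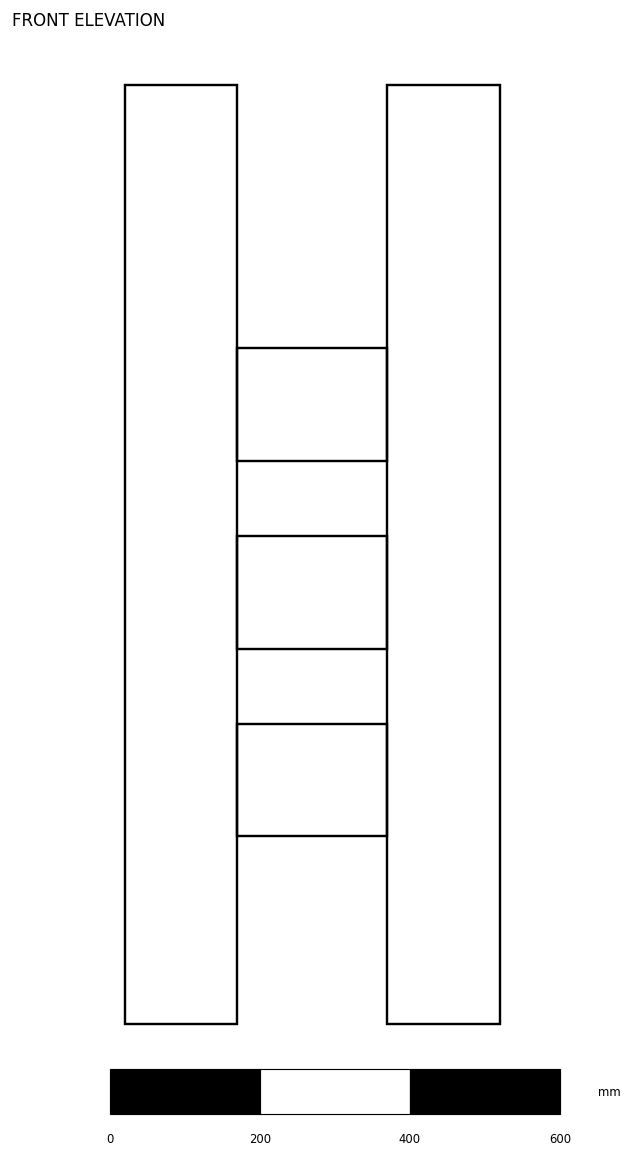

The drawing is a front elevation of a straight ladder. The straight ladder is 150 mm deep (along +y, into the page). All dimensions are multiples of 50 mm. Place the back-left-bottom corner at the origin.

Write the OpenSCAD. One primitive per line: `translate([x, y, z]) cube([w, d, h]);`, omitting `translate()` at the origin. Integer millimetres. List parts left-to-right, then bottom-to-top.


cube([150, 150, 1250]);
translate([150, 0, 250]) cube([200, 150, 150]);
translate([150, 0, 500]) cube([200, 150, 150]);
translate([150, 0, 750]) cube([200, 150, 150]);
translate([350, 0, 0]) cube([150, 150, 1250]);


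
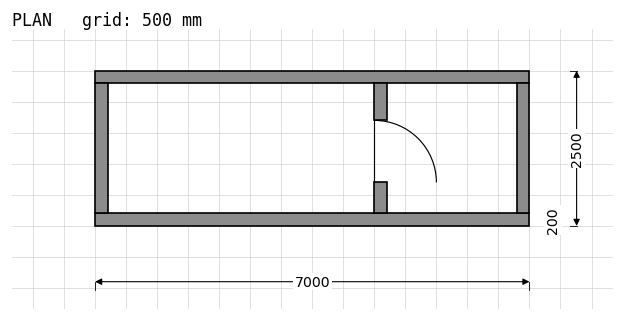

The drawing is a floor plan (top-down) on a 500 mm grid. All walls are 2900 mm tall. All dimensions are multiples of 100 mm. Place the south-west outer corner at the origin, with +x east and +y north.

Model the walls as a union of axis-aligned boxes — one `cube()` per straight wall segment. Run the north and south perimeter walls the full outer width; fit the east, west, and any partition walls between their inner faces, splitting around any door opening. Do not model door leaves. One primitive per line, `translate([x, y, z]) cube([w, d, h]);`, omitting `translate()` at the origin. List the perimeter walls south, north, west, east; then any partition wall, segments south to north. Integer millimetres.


cube([7000, 200, 2900]);
translate([0, 2300, 0]) cube([7000, 200, 2900]);
translate([0, 200, 0]) cube([200, 2100, 2900]);
translate([6800, 200, 0]) cube([200, 2100, 2900]);
translate([4500, 200, 0]) cube([200, 500, 2900]);
translate([4500, 1700, 0]) cube([200, 600, 2900]);


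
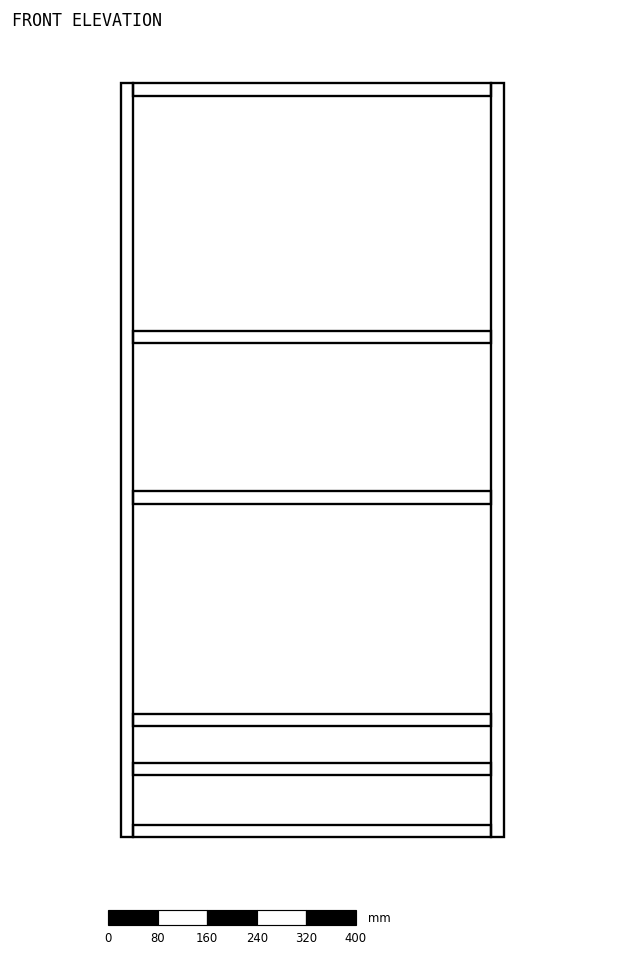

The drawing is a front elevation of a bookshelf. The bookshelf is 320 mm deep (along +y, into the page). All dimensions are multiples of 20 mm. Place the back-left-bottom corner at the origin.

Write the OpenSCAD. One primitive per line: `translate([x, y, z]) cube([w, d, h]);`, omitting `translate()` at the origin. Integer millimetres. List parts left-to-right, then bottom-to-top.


cube([20, 320, 1220]);
translate([20, 0, 0]) cube([580, 320, 20]);
translate([20, 0, 100]) cube([580, 320, 20]);
translate([20, 0, 180]) cube([580, 320, 20]);
translate([20, 0, 540]) cube([580, 320, 20]);
translate([20, 0, 800]) cube([580, 320, 20]);
translate([20, 0, 1200]) cube([580, 320, 20]);
translate([600, 0, 0]) cube([20, 320, 1220]);
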